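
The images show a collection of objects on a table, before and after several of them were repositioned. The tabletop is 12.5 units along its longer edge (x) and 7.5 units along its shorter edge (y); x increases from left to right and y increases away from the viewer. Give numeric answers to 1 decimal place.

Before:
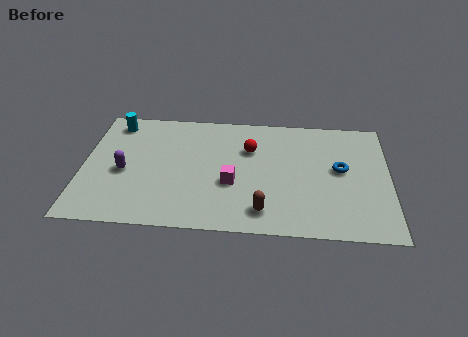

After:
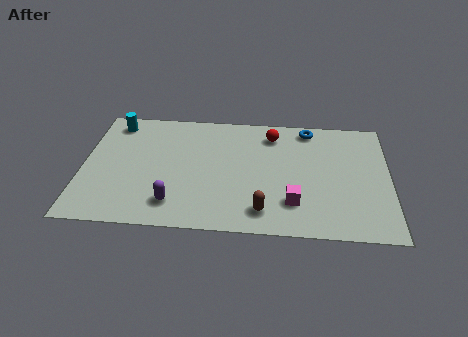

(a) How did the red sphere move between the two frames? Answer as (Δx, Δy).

(0.9, 1.0)

The red sphere was at about (6.8, 5.1) and moved to about (7.7, 6.1).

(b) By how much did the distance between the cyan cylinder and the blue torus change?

-1.6

Before: roughly 9.6 units apart; after: 8.0. That's 1.6 units closer together.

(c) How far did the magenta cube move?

2.7

The magenta cube was near (6.1, 2.9) before and (8.6, 1.9) after, so it travelled √(2.5² + 1.0²) ≈ 2.7 units.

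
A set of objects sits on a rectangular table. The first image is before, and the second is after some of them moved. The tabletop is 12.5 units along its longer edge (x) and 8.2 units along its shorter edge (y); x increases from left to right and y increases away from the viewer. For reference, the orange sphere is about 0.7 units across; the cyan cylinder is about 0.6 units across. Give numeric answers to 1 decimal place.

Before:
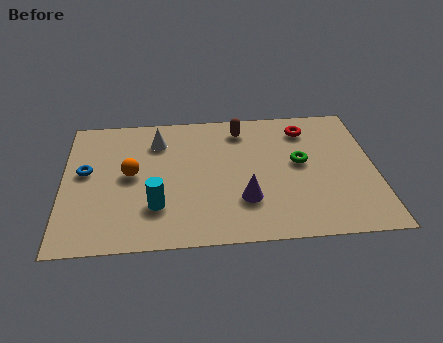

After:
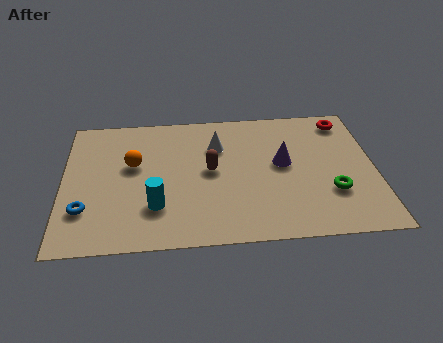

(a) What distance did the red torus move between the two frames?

1.6

The red torus was near (9.8, 6.6) before and (11.4, 7.0) after, so it travelled √(1.6² + 0.4²) ≈ 1.6 units.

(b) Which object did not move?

the cyan cylinder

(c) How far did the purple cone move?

2.6

The purple cone was near (7.2, 2.4) before and (8.8, 4.5) after, so it travelled √(1.6² + 2.1²) ≈ 2.6 units.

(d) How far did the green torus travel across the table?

2.2

From (9.5, 4.5) to (10.7, 2.6), the green torus covered √(1.2² + 1.9²) ≈ 2.2 units.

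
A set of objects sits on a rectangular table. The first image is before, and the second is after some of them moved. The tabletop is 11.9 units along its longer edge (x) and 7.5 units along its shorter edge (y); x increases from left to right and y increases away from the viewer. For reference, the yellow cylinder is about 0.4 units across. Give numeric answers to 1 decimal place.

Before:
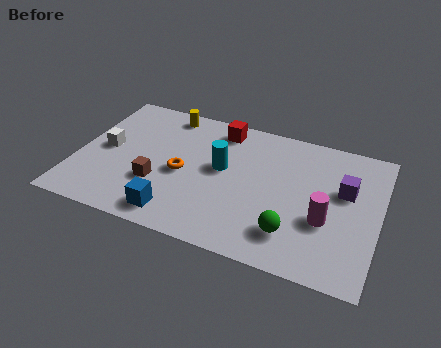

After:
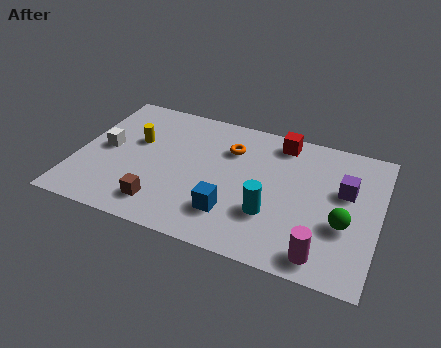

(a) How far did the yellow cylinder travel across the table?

2.2

From (3.2, 6.6) to (2.2, 4.6), the yellow cylinder covered √(1.0² + 2.0²) ≈ 2.2 units.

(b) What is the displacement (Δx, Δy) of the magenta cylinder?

(0.0, -1.8)

The magenta cylinder started near (9.9, 2.8) and ended near (9.9, 1.0).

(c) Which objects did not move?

the white cube and the purple cube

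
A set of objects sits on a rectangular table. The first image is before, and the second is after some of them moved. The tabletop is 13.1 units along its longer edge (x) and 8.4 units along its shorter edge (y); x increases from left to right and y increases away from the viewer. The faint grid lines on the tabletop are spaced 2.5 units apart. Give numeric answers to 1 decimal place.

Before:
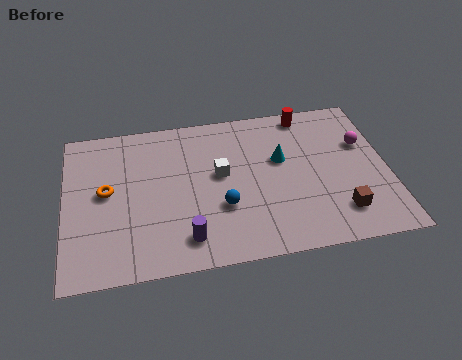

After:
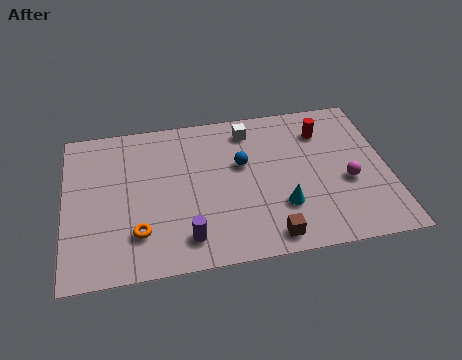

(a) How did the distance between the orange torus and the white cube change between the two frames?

+2.2

They were about 4.6 units apart before and 6.8 after — 2.2 units further apart.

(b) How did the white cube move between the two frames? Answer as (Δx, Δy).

(1.3, 2.3)

From the two frames, the white cube sits at roughly (6.3, 4.7) before and (7.6, 7.0) after.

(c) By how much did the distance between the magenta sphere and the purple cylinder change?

-1.5

The distance was about 8.4 in the first image and 6.9 in the second, so they moved 1.5 units closer together.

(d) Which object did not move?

the purple cylinder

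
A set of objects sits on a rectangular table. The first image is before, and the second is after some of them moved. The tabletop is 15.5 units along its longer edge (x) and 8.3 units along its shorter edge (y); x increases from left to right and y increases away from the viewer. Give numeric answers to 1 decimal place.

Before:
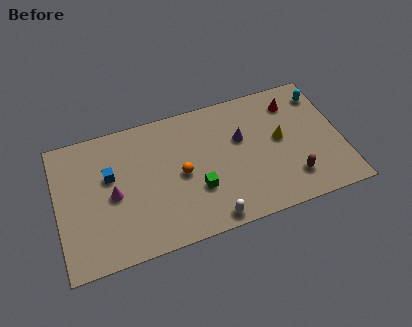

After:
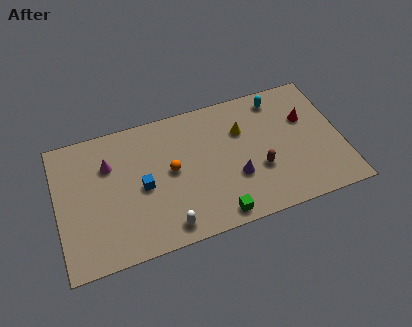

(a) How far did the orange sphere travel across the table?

0.6

The orange sphere moved from about (6.7, 4.0) to (6.2, 4.4), a distance of √(0.5² + 0.4²) ≈ 0.6.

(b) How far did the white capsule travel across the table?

2.3

The white capsule moved from about (8.0, 0.8) to (5.7, 1.1), a distance of √(2.3² + 0.3²) ≈ 2.3.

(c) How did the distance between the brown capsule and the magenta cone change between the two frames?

-1.3

They were about 9.8 units apart before and 8.5 after — 1.3 units closer together.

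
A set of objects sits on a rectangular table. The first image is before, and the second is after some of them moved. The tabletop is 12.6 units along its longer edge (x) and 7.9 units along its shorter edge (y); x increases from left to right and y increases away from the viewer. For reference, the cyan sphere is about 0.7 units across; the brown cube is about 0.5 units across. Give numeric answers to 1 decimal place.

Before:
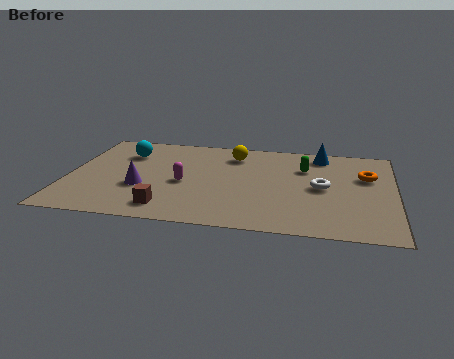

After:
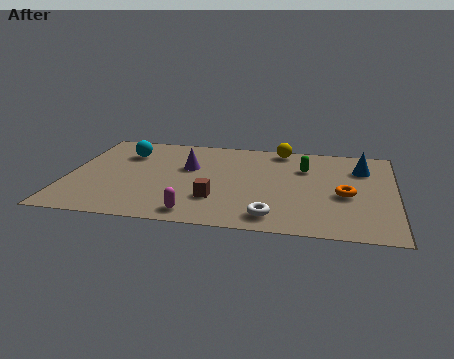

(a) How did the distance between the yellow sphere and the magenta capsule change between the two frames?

+3.5

They were about 3.3 units apart before and 6.8 after — 3.5 units further apart.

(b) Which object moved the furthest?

the white torus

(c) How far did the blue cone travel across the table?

1.9

From (9.7, 6.8) to (11.3, 5.8), the blue cone covered √(1.6² + 1.0²) ≈ 1.9 units.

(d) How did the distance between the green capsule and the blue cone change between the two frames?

+0.8

The distance was about 1.4 in the first image and 2.2 in the second, so they moved 0.8 units further apart.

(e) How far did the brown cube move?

2.1

The brown cube was near (4.0, 1.3) before and (5.8, 2.3) after, so it travelled √(1.8² + 1.0²) ≈ 2.1 units.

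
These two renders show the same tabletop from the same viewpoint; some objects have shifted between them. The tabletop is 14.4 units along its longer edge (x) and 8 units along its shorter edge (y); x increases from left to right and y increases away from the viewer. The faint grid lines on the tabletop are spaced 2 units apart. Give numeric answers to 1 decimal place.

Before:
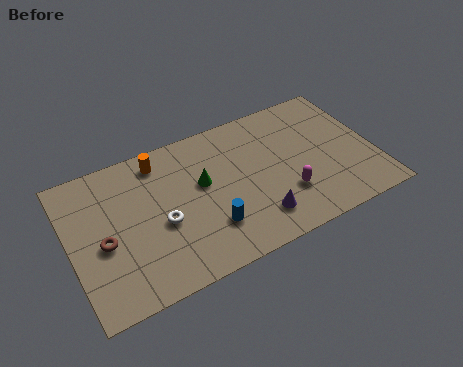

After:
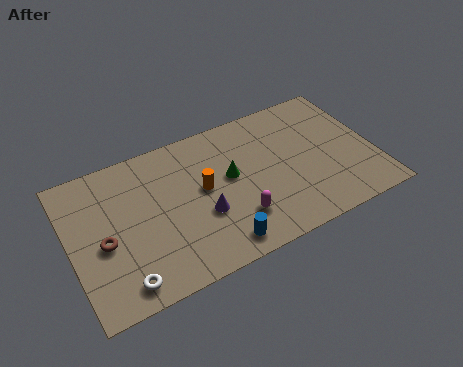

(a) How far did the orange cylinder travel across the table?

3.0

The orange cylinder moved from about (4.5, 6.8) to (6.3, 4.4), a distance of √(1.8² + 2.4²) ≈ 3.0.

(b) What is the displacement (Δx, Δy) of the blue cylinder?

(0.3, -1.1)

The blue cylinder was at about (6.3, 2.2) and moved to about (6.6, 1.1).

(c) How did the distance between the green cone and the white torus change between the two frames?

+4.0

Before: roughly 2.5 units apart; after: 6.5. That's 4.0 units further apart.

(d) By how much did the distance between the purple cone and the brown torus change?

-2.6

The distance was about 7.2 in the first image and 4.6 in the second, so they moved 2.6 units closer together.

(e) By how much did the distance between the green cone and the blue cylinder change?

+1.0

Before: roughly 2.5 units apart; after: 3.5. That's 1.0 units further apart.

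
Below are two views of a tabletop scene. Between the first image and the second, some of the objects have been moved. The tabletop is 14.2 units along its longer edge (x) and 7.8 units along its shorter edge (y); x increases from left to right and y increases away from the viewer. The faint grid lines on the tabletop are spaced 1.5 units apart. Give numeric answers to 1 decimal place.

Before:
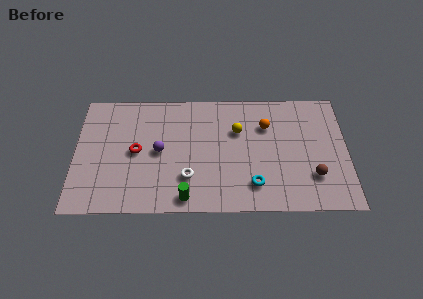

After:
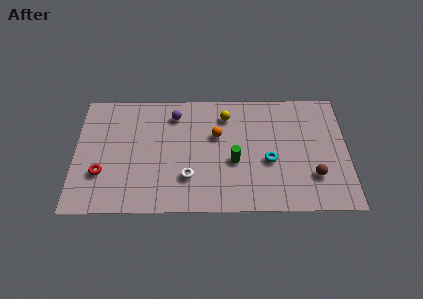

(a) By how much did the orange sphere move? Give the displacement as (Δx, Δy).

(-2.6, -0.6)

From the two frames, the orange sphere sits at roughly (10.0, 5.5) before and (7.4, 4.9) after.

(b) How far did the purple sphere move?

2.5

The purple sphere moved from about (4.4, 3.9) to (5.2, 6.3), a distance of √(0.8² + 2.4²) ≈ 2.5.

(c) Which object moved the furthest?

the green cylinder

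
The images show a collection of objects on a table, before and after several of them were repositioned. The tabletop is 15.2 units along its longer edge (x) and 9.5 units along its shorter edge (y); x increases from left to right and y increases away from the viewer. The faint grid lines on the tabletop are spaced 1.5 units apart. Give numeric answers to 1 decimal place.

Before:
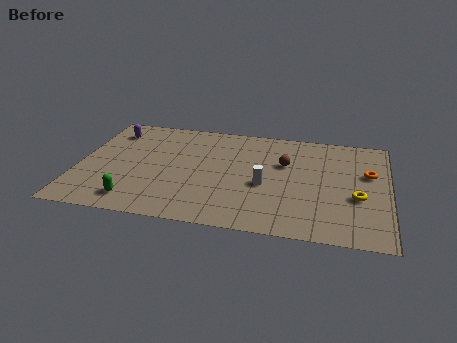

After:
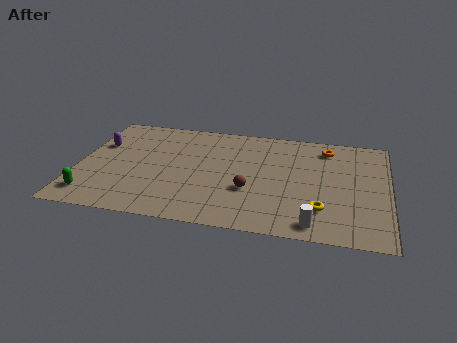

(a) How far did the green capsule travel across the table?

2.1

The green capsule moved from about (3.0, 1.5) to (0.9, 1.6), a distance of √(2.1² + 0.1²) ≈ 2.1.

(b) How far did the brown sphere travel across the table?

3.1

The brown sphere moved from about (10.1, 6.1) to (8.5, 3.4), a distance of √(1.6² + 2.7²) ≈ 3.1.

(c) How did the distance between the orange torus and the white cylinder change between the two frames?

+1.5

The distance was about 5.3 in the first image and 6.8 in the second, so they moved 1.5 units further apart.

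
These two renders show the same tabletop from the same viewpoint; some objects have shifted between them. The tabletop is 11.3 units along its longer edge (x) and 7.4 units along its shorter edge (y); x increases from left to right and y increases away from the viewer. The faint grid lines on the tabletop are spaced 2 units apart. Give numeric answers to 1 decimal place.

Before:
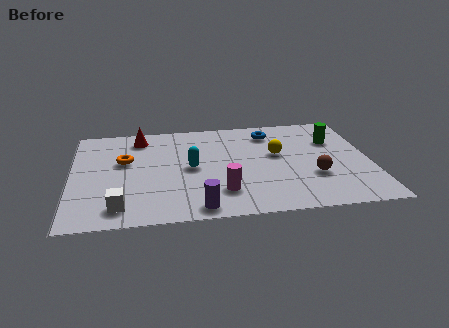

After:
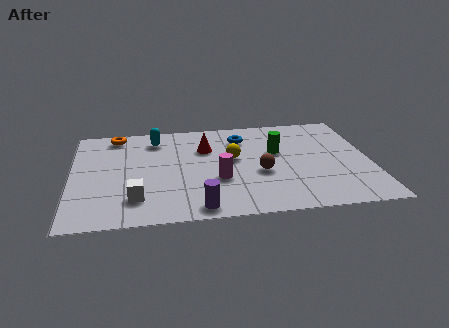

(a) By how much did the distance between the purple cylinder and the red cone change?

-1.5

They were about 5.8 units apart before and 4.3 after — 1.5 units closer together.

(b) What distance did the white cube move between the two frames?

0.8

The white cube was near (1.8, 1.2) before and (2.4, 1.7) after, so it travelled √(0.6² + 0.5²) ≈ 0.8 units.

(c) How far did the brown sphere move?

2.1

From (9.1, 2.5) to (7.1, 3.0), the brown sphere covered √(2.0² + 0.5²) ≈ 2.1 units.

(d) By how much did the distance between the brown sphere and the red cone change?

-4.6

The distance was about 7.5 in the first image and 2.9 in the second, so they moved 4.6 units closer together.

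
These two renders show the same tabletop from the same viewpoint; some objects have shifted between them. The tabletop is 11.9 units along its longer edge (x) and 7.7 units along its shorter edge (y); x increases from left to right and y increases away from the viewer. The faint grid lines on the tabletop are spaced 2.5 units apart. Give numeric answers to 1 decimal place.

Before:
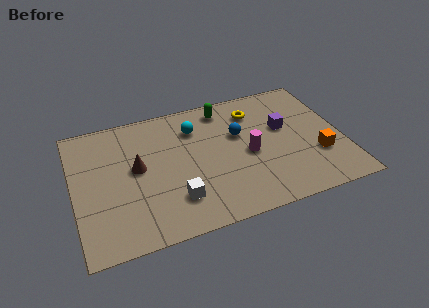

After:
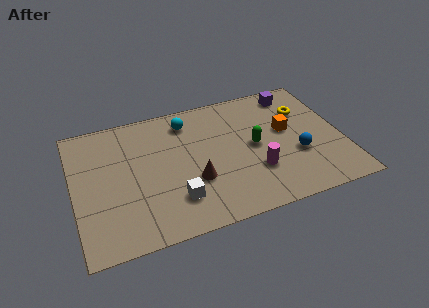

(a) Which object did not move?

the white cube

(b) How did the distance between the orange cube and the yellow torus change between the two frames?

-3.0

The distance was about 4.3 in the first image and 1.3 in the second, so they moved 3.0 units closer together.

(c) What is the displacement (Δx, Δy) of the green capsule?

(1.1, -2.7)

The green capsule started near (6.9, 6.6) and ended near (8.0, 3.9).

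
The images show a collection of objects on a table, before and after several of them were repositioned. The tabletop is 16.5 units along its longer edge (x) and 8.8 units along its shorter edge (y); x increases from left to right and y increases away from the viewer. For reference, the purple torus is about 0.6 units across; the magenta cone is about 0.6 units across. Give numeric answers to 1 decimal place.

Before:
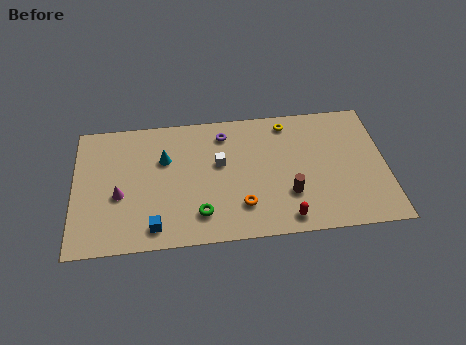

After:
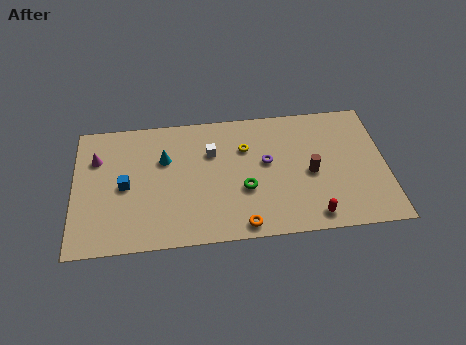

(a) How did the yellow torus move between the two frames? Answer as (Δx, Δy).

(-2.3, -1.5)

From the two frames, the yellow torus sits at roughly (11.4, 7.6) before and (9.1, 6.1) after.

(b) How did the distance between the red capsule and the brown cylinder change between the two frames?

+1.3

The distance was about 1.6 in the first image and 2.9 in the second, so they moved 1.3 units further apart.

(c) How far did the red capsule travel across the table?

1.4

From (11.1, 1.1) to (12.5, 1.1), the red capsule covered √(1.4² + 0.0²) ≈ 1.4 units.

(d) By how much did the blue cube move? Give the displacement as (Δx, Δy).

(-1.5, 2.9)

The blue cube started near (4.2, 1.3) and ended near (2.7, 4.2).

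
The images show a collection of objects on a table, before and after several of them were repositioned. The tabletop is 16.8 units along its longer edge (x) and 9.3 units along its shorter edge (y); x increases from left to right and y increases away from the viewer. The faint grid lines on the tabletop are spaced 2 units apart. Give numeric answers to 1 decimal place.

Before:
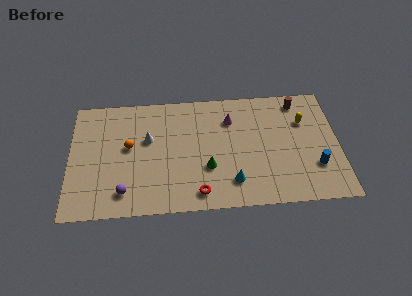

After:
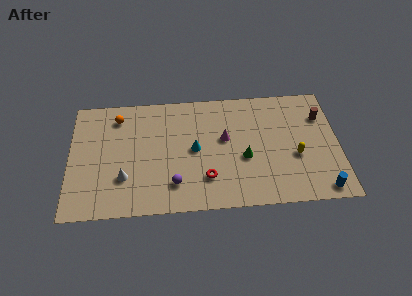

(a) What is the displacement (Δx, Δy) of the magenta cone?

(-0.4, -1.5)

From the two frames, the magenta cone sits at roughly (10.1, 6.9) before and (9.7, 5.4) after.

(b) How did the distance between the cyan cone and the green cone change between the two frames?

+1.3

They were about 1.9 units apart before and 3.2 after — 1.3 units further apart.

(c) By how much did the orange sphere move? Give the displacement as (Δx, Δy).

(-0.7, 2.4)

The orange sphere was at about (3.7, 5.2) and moved to about (3.0, 7.6).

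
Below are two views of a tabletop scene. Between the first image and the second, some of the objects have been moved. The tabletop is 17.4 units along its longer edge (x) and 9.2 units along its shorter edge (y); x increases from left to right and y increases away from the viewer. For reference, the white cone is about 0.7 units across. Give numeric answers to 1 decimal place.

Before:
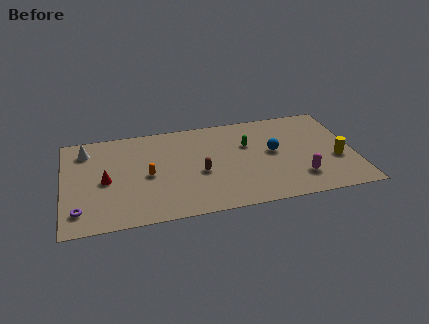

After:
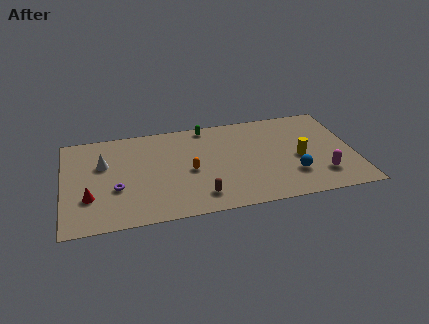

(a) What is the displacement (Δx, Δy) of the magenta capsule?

(1.3, 0.0)

The magenta capsule started near (14.0, 2.2) and ended near (15.3, 2.2).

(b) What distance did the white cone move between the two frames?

1.8

The white cone moved from about (1.4, 7.4) to (2.4, 5.9), a distance of √(1.0² + 1.5²) ≈ 1.8.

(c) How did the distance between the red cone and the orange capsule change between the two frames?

+3.6

The distance was about 2.5 in the first image and 6.1 in the second, so they moved 3.6 units further apart.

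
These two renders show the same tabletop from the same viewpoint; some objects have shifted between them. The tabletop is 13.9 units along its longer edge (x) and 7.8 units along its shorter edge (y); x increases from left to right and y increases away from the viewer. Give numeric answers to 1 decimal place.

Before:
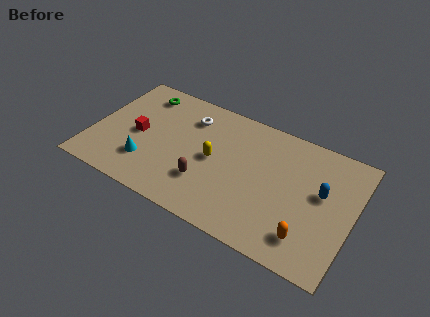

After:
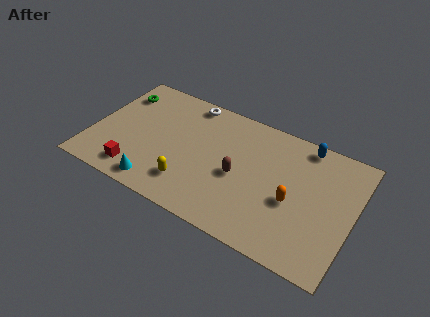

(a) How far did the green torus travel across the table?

1.3

The green torus moved from about (2.2, 6.5) to (1.0, 6.0), a distance of √(1.2² + 0.5²) ≈ 1.3.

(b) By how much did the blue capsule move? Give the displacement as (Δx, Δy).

(-1.2, 2.5)

From the two frames, the blue capsule sits at roughly (12.2, 4.5) before and (11.0, 7.0) after.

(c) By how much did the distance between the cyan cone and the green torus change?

+1.3

Before: roughly 4.5 units apart; after: 5.8. That's 1.3 units further apart.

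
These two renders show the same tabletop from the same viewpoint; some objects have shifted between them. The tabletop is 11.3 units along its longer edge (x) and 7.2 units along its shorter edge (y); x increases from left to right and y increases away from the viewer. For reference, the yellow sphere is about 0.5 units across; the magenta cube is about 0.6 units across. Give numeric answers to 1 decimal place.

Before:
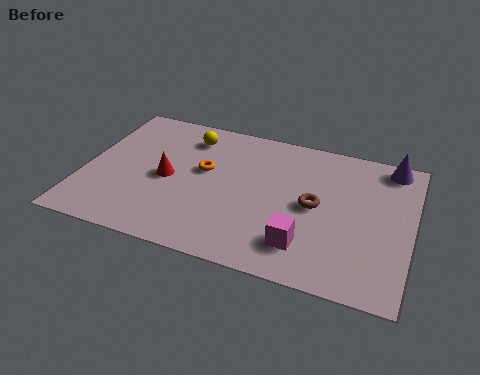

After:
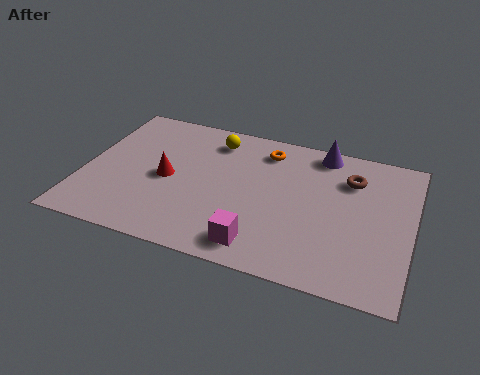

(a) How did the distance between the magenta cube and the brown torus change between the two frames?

+3.0

The distance was about 2.0 in the first image and 5.0 in the second, so they moved 3.0 units further apart.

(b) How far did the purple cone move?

2.4

The purple cone was near (10.4, 6.4) before and (8.0, 6.4) after, so it travelled √(2.4² + 0.0²) ≈ 2.4 units.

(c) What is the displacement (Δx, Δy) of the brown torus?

(1.1, 1.7)

The brown torus started near (8.0, 3.6) and ended near (9.1, 5.3).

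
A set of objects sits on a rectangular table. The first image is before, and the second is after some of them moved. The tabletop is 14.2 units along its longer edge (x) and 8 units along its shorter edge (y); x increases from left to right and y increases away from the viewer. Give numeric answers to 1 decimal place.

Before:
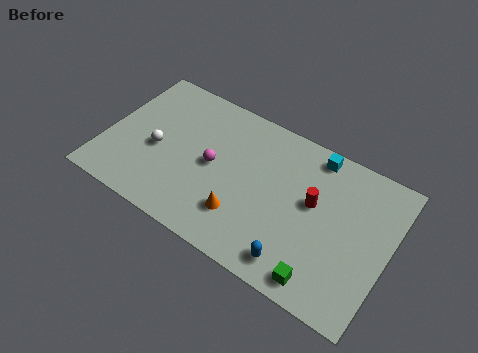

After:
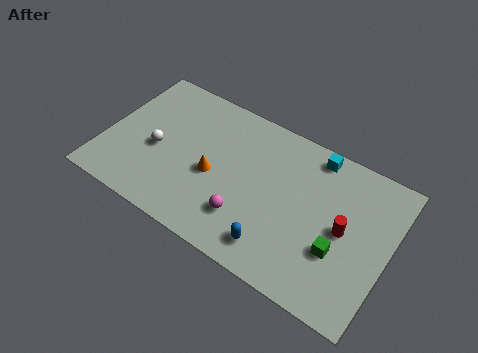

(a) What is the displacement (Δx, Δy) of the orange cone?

(-1.7, 1.4)

From the two frames, the orange cone sits at roughly (7.2, 2.1) before and (5.5, 3.5) after.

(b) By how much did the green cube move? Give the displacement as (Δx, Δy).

(0.5, 1.8)

The green cube started near (11.4, 1.0) and ended near (11.9, 2.8).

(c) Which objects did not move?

the white sphere and the cyan cube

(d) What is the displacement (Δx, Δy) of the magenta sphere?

(2.0, -1.9)

The magenta sphere started near (5.4, 4.0) and ended near (7.4, 2.1).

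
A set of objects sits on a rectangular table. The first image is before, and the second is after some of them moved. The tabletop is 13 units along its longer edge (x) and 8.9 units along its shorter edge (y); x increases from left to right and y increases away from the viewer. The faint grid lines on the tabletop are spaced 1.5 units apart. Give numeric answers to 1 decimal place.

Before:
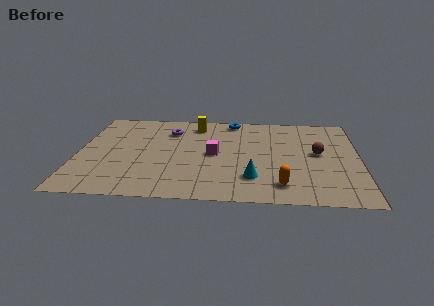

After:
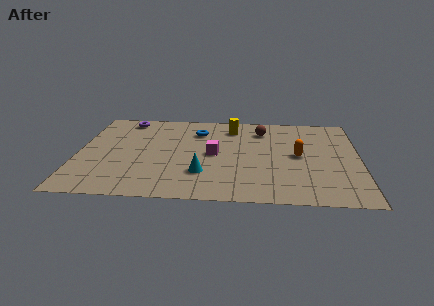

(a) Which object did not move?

the magenta cube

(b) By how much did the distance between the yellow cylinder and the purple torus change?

+3.6

They were about 1.4 units apart before and 5.0 after — 3.6 units further apart.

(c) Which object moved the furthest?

the brown sphere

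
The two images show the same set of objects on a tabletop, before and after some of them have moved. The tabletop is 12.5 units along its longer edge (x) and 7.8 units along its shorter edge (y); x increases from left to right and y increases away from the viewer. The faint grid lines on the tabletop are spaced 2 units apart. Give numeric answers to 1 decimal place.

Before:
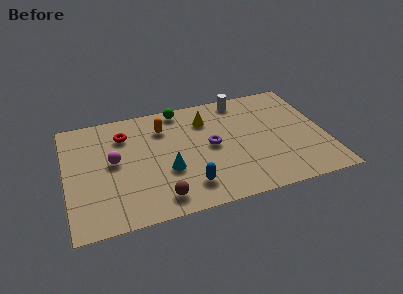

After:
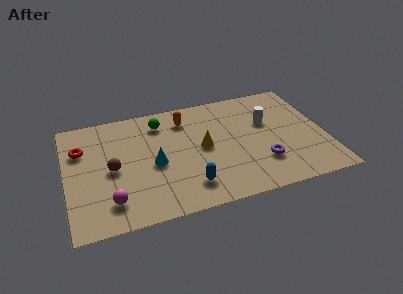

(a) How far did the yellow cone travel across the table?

1.9

From (6.9, 5.9) to (6.6, 4.0), the yellow cone covered √(0.3² + 1.9²) ≈ 1.9 units.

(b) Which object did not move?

the blue capsule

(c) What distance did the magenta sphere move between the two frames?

2.6

The magenta sphere moved from about (2.3, 4.2) to (2.0, 1.6), a distance of √(0.3² + 2.6²) ≈ 2.6.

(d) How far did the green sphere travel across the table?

1.2

From (5.7, 7.0) to (4.7, 6.3), the green sphere covered √(1.0² + 0.7²) ≈ 1.2 units.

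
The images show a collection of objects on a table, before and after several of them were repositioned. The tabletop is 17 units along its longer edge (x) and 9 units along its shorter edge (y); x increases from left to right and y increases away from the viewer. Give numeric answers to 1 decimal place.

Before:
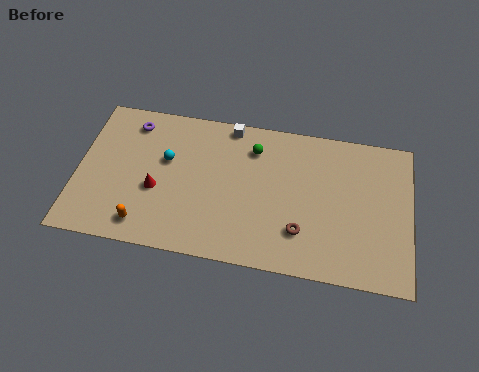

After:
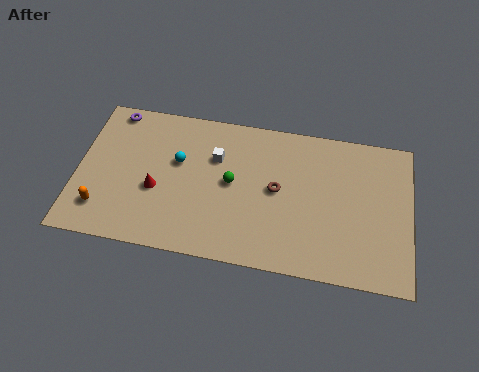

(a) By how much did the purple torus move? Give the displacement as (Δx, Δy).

(-1.0, 0.6)

The purple torus started near (2.6, 7.5) and ended near (1.6, 8.1).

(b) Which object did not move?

the red cone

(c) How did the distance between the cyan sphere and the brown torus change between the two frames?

-2.5

Before: roughly 7.7 units apart; after: 5.2. That's 2.5 units closer together.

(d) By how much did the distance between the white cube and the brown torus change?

-3.5

The distance was about 7.0 in the first image and 3.5 in the second, so they moved 3.5 units closer together.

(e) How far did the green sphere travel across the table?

2.5

From (8.9, 7.0) to (7.9, 4.7), the green sphere covered √(1.0² + 2.3²) ≈ 2.5 units.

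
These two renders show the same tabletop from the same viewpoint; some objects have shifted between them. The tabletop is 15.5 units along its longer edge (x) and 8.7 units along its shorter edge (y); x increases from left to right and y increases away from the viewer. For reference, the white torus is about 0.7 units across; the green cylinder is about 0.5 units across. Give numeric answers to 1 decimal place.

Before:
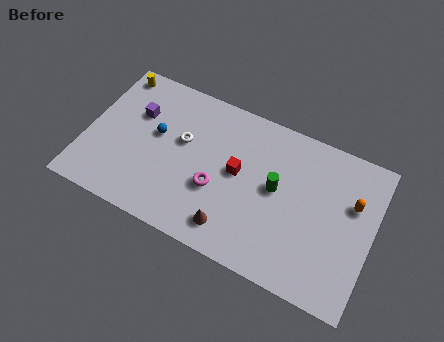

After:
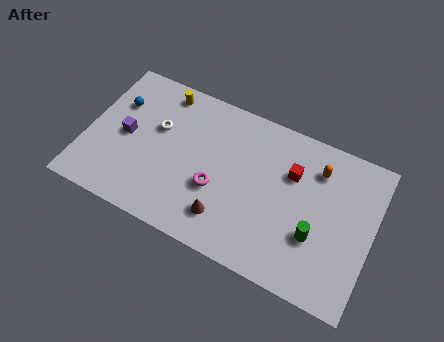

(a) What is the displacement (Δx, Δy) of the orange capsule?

(-2.0, 1.1)

The orange capsule started near (14.3, 5.6) and ended near (12.3, 6.7).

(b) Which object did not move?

the magenta torus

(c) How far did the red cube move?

3.0

The red cube moved from about (8.2, 4.7) to (11.0, 5.9), a distance of √(2.8² + 1.2²) ≈ 3.0.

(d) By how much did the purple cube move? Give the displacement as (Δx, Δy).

(-0.4, -1.5)

The purple cube started near (2.5, 5.8) and ended near (2.1, 4.3).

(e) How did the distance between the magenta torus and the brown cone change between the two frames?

-0.5

The distance was about 2.1 in the first image and 1.6 in the second, so they moved 0.5 units closer together.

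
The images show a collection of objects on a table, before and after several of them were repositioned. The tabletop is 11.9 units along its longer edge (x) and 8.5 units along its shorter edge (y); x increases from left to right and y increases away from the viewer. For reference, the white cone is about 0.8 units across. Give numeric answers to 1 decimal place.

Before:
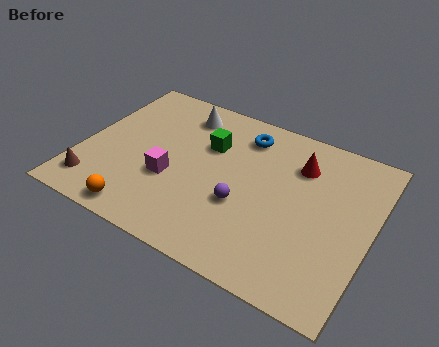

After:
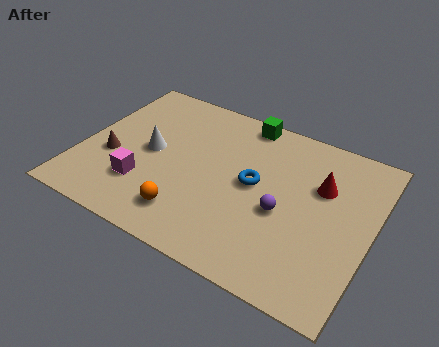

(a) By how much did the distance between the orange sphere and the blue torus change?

-3.2

The distance was about 6.8 in the first image and 3.6 in the second, so they moved 3.2 units closer together.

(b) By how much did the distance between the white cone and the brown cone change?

-4.4

The distance was about 6.2 in the first image and 1.8 in the second, so they moved 4.4 units closer together.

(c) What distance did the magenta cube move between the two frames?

1.3

The magenta cube was near (3.8, 3.2) before and (2.8, 2.4) after, so it travelled √(1.0² + 0.8²) ≈ 1.3 units.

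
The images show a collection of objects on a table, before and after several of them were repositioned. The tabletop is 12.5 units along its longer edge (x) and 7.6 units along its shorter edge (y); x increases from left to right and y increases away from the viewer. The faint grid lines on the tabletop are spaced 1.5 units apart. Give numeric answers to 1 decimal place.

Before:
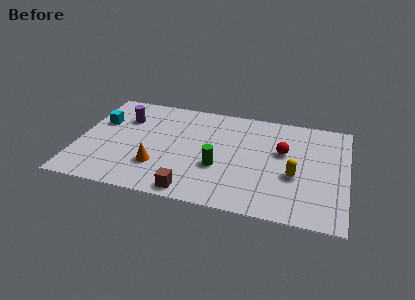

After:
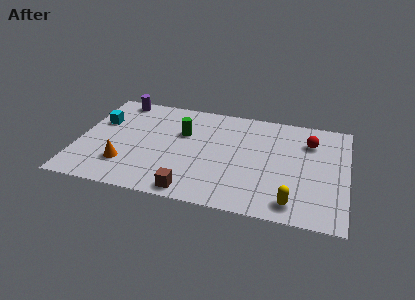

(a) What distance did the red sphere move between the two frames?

1.6

The red sphere was near (9.5, 4.6) before and (10.7, 5.6) after, so it travelled √(1.2² + 1.0²) ≈ 1.6 units.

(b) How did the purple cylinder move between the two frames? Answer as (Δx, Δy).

(-0.4, 1.4)

The purple cylinder was at about (2.0, 5.4) and moved to about (1.6, 6.8).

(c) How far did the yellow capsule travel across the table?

1.9

The yellow capsule moved from about (10.1, 3.0) to (10.1, 1.1), a distance of √(0.0² + 1.9²) ≈ 1.9.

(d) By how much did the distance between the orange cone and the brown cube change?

+1.2

Before: roughly 2.2 units apart; after: 3.4. That's 1.2 units further apart.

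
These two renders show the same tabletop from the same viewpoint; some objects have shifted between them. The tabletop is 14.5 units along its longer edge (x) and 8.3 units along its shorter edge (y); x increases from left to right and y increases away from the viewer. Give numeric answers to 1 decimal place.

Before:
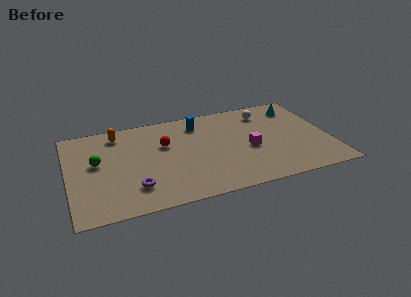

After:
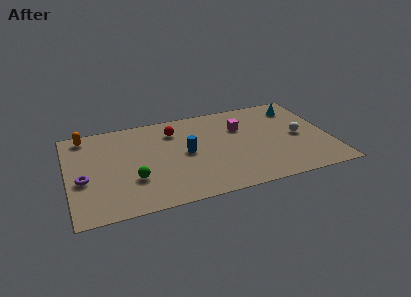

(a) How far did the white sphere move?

3.1

From (11.2, 6.7) to (12.8, 4.0), the white sphere covered √(1.6² + 2.7²) ≈ 3.1 units.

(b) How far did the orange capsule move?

1.8

From (2.9, 7.0) to (1.1, 7.3), the orange capsule covered √(1.8² + 0.3²) ≈ 1.8 units.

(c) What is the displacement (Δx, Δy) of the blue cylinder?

(-0.9, -2.5)

The blue cylinder started near (7.4, 6.7) and ended near (6.5, 4.2).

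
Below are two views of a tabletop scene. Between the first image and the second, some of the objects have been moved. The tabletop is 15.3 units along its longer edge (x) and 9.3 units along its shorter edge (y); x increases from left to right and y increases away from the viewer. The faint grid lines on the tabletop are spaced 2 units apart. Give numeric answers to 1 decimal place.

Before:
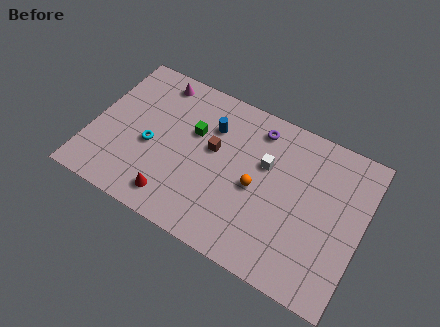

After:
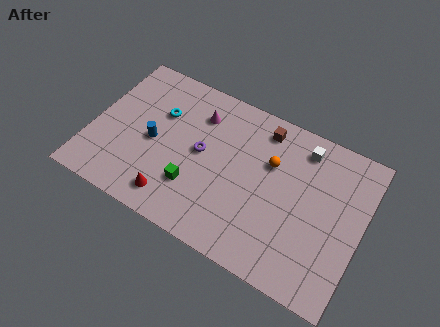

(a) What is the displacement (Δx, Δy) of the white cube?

(1.9, 1.9)

The white cube was at about (9.7, 5.9) and moved to about (11.6, 7.8).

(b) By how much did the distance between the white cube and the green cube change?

+3.4

They were about 4.1 units apart before and 7.5 after — 3.4 units further apart.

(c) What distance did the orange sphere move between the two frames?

1.9

From (9.4, 4.3) to (10.0, 6.1), the orange sphere covered √(0.6² + 1.8²) ≈ 1.9 units.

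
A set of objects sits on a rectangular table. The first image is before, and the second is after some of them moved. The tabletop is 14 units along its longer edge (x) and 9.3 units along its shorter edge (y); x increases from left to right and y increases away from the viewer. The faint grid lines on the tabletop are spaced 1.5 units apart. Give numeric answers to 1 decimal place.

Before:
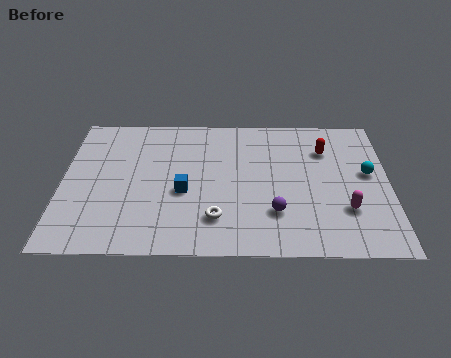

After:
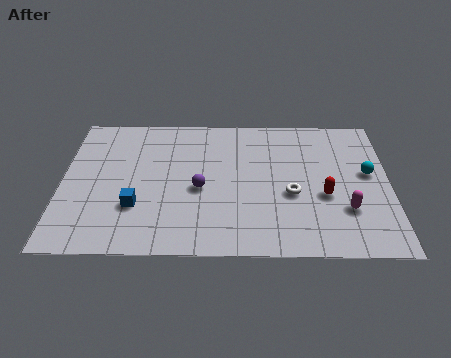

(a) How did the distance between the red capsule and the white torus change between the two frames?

-5.2

The distance was about 6.6 in the first image and 1.4 in the second, so they moved 5.2 units closer together.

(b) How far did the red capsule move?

3.1

The red capsule was near (11.3, 6.8) before and (11.2, 3.7) after, so it travelled √(0.1² + 3.1²) ≈ 3.1 units.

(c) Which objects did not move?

the magenta capsule and the cyan sphere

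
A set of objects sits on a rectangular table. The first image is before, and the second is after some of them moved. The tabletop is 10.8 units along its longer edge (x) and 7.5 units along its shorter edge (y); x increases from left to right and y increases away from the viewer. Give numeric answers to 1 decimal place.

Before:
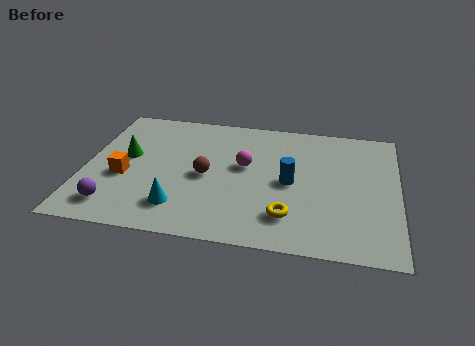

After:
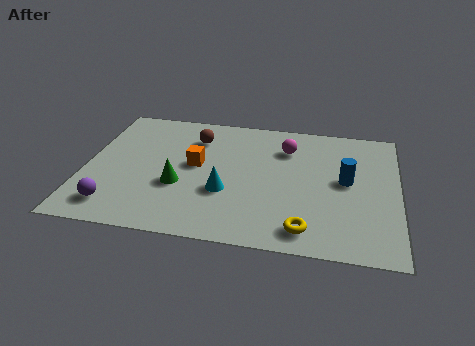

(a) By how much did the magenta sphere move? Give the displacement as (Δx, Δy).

(1.4, 1.3)

The magenta sphere started near (5.5, 4.3) and ended near (6.9, 5.6).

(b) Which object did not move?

the purple sphere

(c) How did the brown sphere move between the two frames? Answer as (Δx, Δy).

(-0.5, 2.2)

The brown sphere was at about (4.2, 3.5) and moved to about (3.7, 5.7).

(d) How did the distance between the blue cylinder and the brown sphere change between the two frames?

+2.7

They were about 2.9 units apart before and 5.6 after — 2.7 units further apart.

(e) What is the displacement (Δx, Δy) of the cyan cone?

(1.5, 1.1)

The cyan cone started near (3.4, 1.6) and ended near (4.9, 2.7).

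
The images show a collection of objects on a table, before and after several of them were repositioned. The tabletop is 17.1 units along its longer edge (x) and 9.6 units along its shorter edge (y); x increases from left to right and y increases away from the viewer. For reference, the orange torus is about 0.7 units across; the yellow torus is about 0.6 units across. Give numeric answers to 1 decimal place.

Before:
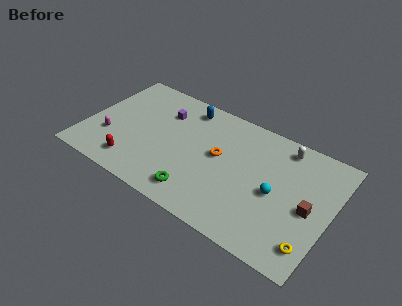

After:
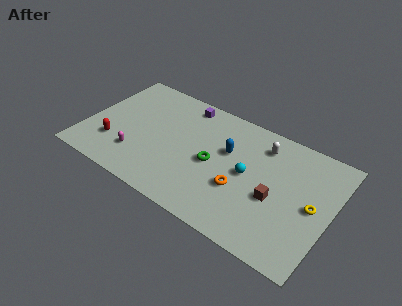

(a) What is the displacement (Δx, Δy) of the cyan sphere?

(-2.0, 0.5)

From the two frames, the cyan sphere sits at roughly (13.4, 4.4) before and (11.4, 4.9) after.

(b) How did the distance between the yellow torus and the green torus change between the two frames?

-0.9

Before: roughly 7.8 units apart; after: 6.9. That's 0.9 units closer together.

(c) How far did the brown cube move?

2.3

From (15.7, 4.4) to (13.4, 4.0), the brown cube covered √(2.3² + 0.4²) ≈ 2.3 units.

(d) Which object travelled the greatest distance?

the blue capsule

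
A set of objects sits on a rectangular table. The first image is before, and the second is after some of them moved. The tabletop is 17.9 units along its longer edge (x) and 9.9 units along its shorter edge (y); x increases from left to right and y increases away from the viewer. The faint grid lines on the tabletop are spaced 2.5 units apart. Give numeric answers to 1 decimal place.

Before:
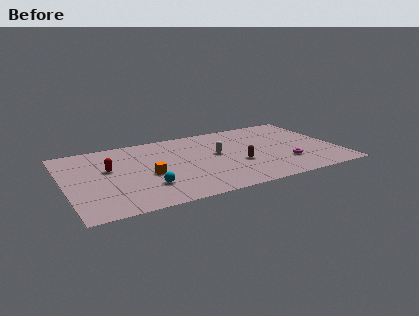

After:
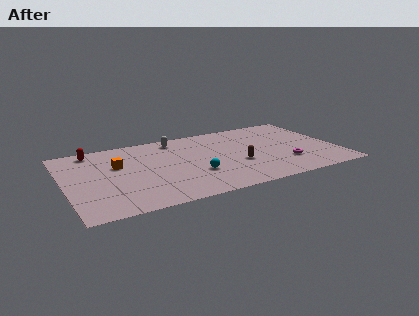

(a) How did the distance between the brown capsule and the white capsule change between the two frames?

+3.8

The distance was about 2.2 in the first image and 6.0 in the second, so they moved 3.8 units further apart.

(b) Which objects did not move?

the magenta torus and the brown capsule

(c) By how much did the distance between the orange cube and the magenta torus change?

+2.2

The distance was about 9.1 in the first image and 11.3 in the second, so they moved 2.2 units further apart.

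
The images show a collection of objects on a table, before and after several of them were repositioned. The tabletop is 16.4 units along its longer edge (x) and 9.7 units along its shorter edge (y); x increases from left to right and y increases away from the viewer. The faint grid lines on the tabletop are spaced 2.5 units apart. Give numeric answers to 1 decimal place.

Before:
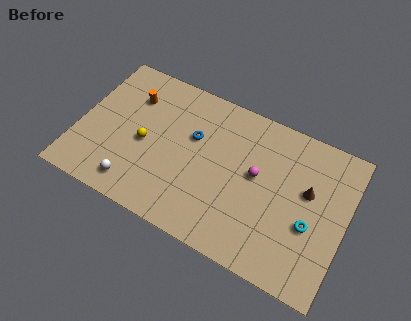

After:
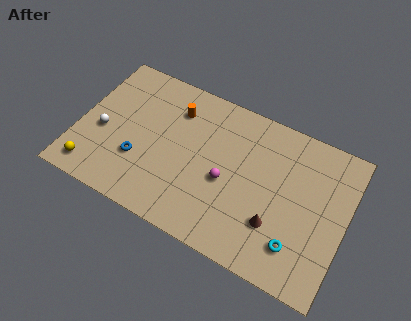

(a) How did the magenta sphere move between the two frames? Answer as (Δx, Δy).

(-1.7, -1.2)

The magenta sphere was at about (10.9, 5.4) and moved to about (9.2, 4.2).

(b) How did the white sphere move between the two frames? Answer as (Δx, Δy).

(-2.4, 2.6)

From the two frames, the white sphere sits at roughly (3.9, 1.5) before and (1.5, 4.1) after.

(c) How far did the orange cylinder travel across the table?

2.7

From (2.9, 7.1) to (5.6, 7.4), the orange cylinder covered √(2.7² + 0.3²) ≈ 2.7 units.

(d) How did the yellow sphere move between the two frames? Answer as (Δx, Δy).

(-2.8, -3.0)

The yellow sphere started near (4.1, 4.4) and ended near (1.3, 1.4).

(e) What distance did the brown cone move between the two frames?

3.3

From (14.0, 5.8) to (12.4, 2.9), the brown cone covered √(1.6² + 2.9²) ≈ 3.3 units.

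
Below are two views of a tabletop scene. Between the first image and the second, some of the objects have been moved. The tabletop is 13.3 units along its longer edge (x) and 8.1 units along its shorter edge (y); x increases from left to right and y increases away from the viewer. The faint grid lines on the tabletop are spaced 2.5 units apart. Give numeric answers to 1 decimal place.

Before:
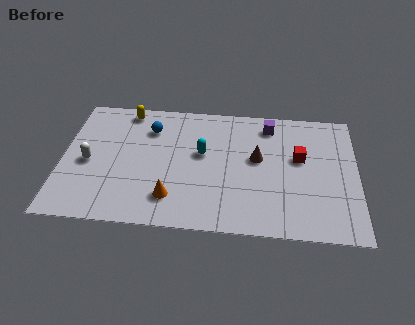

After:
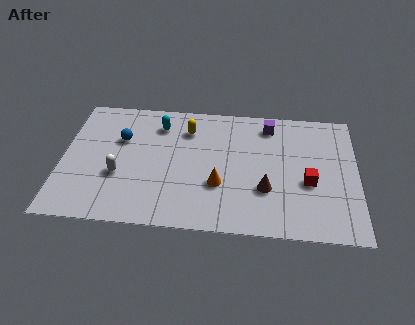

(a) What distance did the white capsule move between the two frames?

1.6

From (1.2, 3.7) to (2.6, 3.0), the white capsule covered √(1.4² + 0.7²) ≈ 1.6 units.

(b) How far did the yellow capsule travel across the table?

3.0

The yellow capsule moved from about (2.8, 7.2) to (5.6, 6.2), a distance of √(2.8² + 1.0²) ≈ 3.0.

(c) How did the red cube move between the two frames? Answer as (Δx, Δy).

(0.4, -1.5)

The red cube started near (10.7, 4.8) and ended near (11.1, 3.3).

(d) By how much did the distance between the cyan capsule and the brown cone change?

+3.6

The distance was about 2.5 in the first image and 6.1 in the second, so they moved 3.6 units further apart.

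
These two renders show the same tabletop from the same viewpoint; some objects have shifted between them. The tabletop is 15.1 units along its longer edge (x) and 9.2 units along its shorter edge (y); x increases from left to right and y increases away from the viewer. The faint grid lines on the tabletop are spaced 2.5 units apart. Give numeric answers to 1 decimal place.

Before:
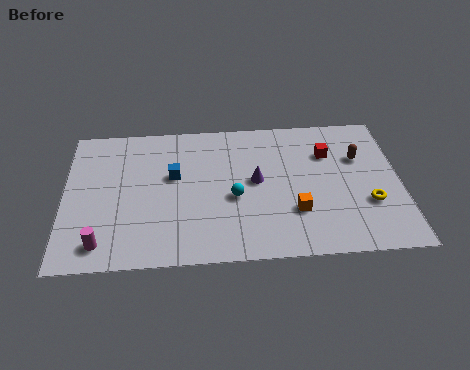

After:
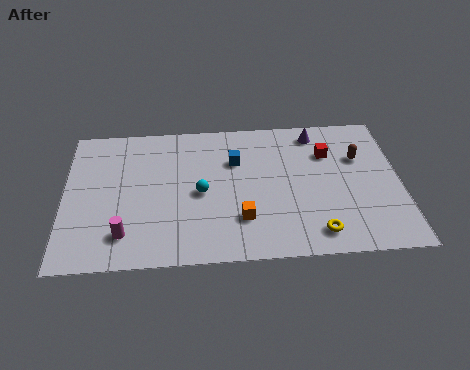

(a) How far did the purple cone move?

4.1

The purple cone was near (8.6, 4.9) before and (11.4, 7.9) after, so it travelled √(2.8² + 3.0²) ≈ 4.1 units.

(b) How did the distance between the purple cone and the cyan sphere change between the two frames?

+5.0

The distance was about 1.4 in the first image and 6.4 in the second, so they moved 5.0 units further apart.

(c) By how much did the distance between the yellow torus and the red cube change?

+1.3

They were about 3.8 units apart before and 5.1 after — 1.3 units further apart.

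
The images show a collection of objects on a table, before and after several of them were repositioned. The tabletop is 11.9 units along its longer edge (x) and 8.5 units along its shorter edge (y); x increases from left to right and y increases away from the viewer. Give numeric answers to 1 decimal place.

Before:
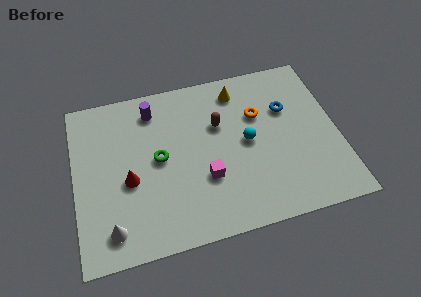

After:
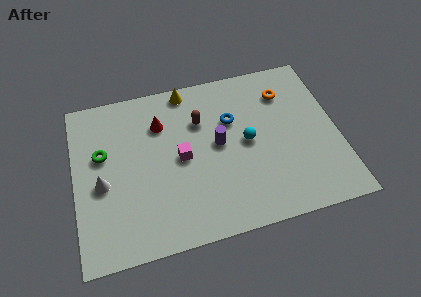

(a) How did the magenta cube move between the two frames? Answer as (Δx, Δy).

(-1.0, 1.3)

The magenta cube was at about (5.8, 2.9) and moved to about (4.8, 4.2).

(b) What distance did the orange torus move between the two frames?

1.6

The orange torus moved from about (8.4, 5.6) to (9.7, 6.5), a distance of √(1.3² + 0.9²) ≈ 1.6.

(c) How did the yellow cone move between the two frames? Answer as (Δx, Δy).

(-2.3, 0.6)

The yellow cone started near (7.6, 7.1) and ended near (5.3, 7.7).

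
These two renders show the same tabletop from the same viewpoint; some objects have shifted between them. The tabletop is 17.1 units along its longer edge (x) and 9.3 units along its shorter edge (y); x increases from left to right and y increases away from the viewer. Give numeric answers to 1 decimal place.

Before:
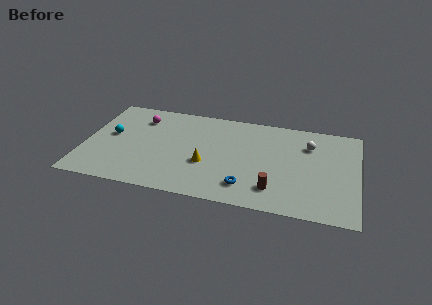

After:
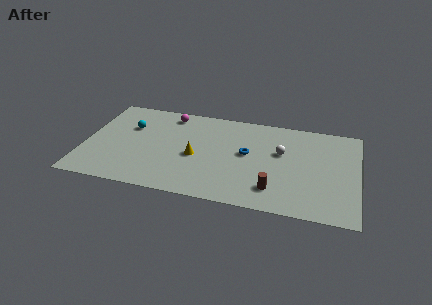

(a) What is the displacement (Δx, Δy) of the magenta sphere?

(1.8, 0.8)

The magenta sphere was at about (3.3, 7.2) and moved to about (5.1, 8.0).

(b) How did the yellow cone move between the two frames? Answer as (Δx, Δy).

(-0.7, 0.6)

From the two frames, the yellow cone sits at roughly (7.7, 3.5) before and (7.0, 4.1) after.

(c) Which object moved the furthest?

the blue torus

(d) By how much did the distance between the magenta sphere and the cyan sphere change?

+0.3

They were about 2.7 units apart before and 3.0 after — 0.3 units further apart.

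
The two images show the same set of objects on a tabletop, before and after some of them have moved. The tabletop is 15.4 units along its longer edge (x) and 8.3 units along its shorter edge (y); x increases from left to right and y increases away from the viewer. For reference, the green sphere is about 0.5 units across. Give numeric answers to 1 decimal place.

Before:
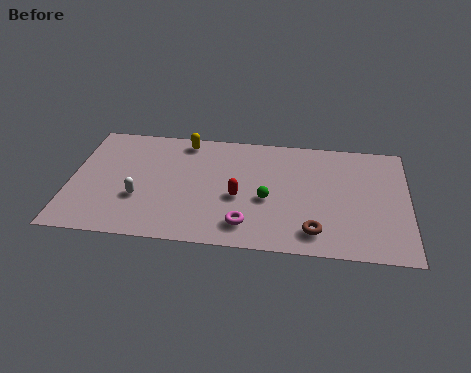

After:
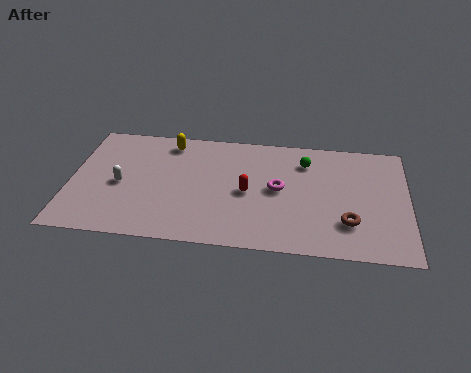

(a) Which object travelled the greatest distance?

the green sphere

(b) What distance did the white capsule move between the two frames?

1.3

The white capsule was near (3.2, 2.9) before and (2.3, 3.8) after, so it travelled √(0.9² + 0.9²) ≈ 1.3 units.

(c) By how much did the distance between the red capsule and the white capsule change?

+1.3

Before: roughly 4.5 units apart; after: 5.8. That's 1.3 units further apart.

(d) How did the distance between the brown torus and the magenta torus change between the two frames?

+0.7

The distance was about 3.1 in the first image and 3.8 in the second, so they moved 0.7 units further apart.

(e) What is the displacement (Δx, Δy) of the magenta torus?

(1.4, 2.7)

The magenta torus was at about (8.1, 1.6) and moved to about (9.5, 4.3).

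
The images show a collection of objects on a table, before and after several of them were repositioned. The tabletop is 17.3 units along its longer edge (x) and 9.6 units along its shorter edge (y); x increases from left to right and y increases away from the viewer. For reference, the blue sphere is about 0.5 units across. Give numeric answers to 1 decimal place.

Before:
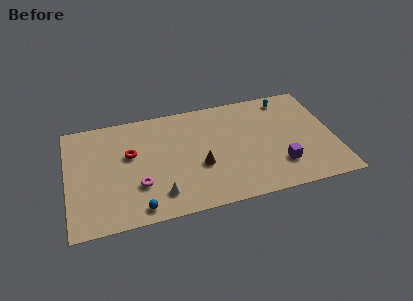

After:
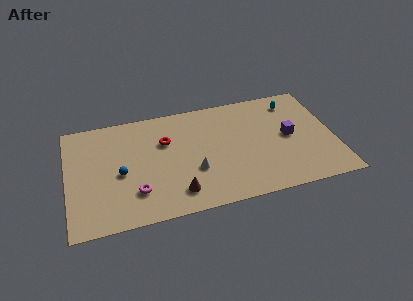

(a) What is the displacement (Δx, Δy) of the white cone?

(2.3, 1.5)

The white cone started near (5.8, 1.9) and ended near (8.1, 3.4).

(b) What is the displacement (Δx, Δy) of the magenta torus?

(-0.2, -0.5)

The magenta torus was at about (4.5, 3.0) and moved to about (4.3, 2.5).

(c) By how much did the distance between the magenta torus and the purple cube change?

+1.3

The distance was about 9.1 in the first image and 10.4 in the second, so they moved 1.3 units further apart.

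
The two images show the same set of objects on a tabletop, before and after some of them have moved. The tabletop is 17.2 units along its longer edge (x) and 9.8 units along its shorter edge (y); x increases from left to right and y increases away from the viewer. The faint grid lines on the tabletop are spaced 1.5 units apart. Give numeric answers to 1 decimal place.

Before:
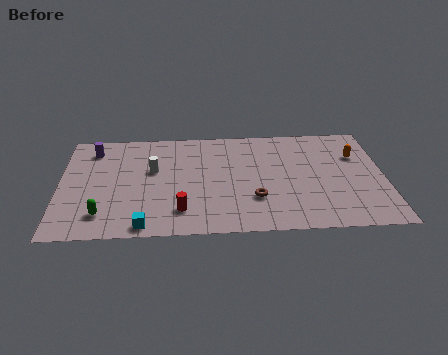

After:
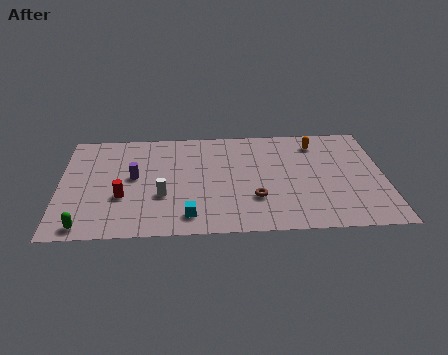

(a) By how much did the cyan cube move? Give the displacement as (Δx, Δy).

(2.3, 0.7)

The cyan cube started near (4.5, 0.9) and ended near (6.8, 1.6).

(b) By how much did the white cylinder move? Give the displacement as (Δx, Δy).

(0.5, -2.4)

From the two frames, the white cylinder sits at roughly (4.9, 5.9) before and (5.4, 3.5) after.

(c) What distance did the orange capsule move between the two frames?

2.5

The orange capsule was near (15.8, 6.7) before and (13.7, 8.0) after, so it travelled √(2.1² + 1.3²) ≈ 2.5 units.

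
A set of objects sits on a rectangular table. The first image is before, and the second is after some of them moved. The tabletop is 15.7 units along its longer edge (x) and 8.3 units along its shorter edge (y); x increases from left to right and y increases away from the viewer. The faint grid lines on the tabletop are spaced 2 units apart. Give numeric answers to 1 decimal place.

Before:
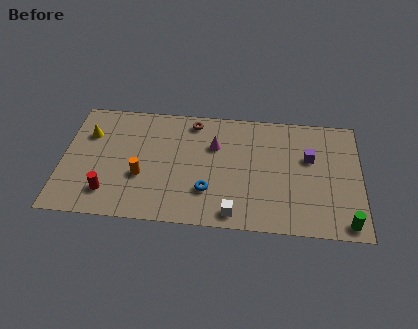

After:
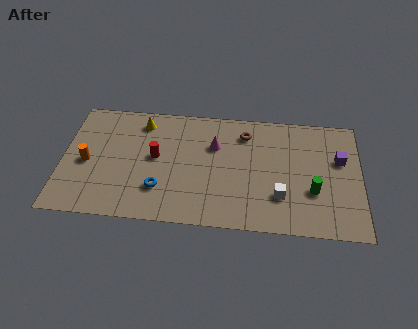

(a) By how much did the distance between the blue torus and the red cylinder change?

-3.0

The distance was about 5.2 in the first image and 2.2 in the second, so they moved 3.0 units closer together.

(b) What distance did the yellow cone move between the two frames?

3.0

The yellow cone was near (1.3, 5.8) before and (4.1, 6.9) after, so it travelled √(2.8² + 1.1²) ≈ 3.0 units.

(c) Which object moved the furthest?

the red cylinder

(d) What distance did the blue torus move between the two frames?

2.5

The blue torus moved from about (7.7, 2.4) to (5.2, 2.3), a distance of √(2.5² + 0.1²) ≈ 2.5.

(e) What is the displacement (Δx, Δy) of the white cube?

(2.4, 1.4)

The white cube was at about (9.1, 1.0) and moved to about (11.5, 2.4).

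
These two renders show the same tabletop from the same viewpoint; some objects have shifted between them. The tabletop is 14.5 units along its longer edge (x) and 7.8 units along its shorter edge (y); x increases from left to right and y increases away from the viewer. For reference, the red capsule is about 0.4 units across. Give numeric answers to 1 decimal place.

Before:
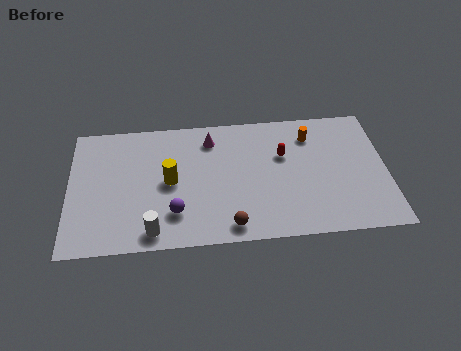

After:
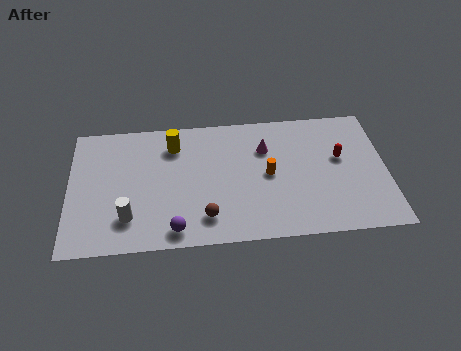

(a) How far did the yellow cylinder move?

2.2

The yellow cylinder moved from about (4.6, 3.9) to (4.8, 6.1), a distance of √(0.2² + 2.2²) ≈ 2.2.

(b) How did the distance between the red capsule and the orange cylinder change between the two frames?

+1.7

The distance was about 1.7 in the first image and 3.4 in the second, so they moved 1.7 units further apart.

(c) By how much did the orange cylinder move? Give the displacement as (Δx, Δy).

(-2.0, -2.2)

From the two frames, the orange cylinder sits at roughly (11.1, 6.1) before and (9.1, 3.9) after.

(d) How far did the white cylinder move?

1.4

The white cylinder was near (3.8, 1.0) before and (2.7, 1.9) after, so it travelled √(1.1² + 0.9²) ≈ 1.4 units.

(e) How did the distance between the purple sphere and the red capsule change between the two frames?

+2.6

Before: roughly 5.8 units apart; after: 8.4. That's 2.6 units further apart.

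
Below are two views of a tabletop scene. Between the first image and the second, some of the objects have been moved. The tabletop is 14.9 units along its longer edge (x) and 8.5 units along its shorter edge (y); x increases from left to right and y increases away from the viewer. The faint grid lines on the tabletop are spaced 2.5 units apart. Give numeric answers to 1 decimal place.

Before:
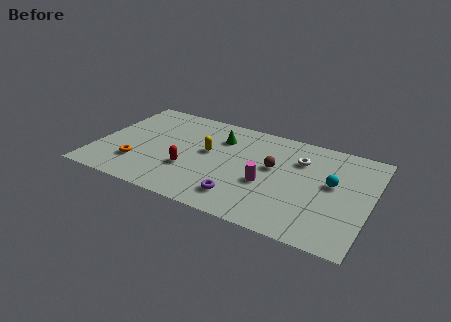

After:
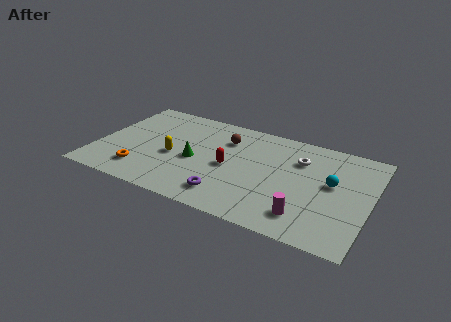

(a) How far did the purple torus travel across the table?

0.7

The purple torus was near (8.2, 1.7) before and (7.5, 1.6) after, so it travelled √(0.7² + 0.1²) ≈ 0.7 units.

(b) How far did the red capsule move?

2.4

From (5.2, 2.9) to (7.3, 4.0), the red capsule covered √(2.1² + 1.1²) ≈ 2.4 units.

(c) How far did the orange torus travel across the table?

0.6

The orange torus was near (2.4, 2.3) before and (2.7, 1.8) after, so it travelled √(0.3² + 0.5²) ≈ 0.6 units.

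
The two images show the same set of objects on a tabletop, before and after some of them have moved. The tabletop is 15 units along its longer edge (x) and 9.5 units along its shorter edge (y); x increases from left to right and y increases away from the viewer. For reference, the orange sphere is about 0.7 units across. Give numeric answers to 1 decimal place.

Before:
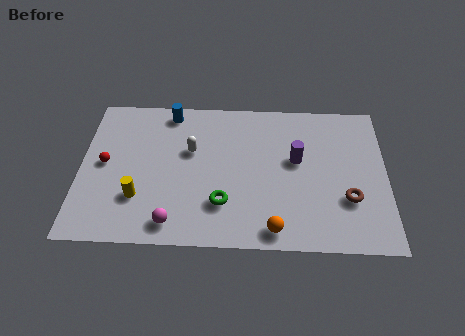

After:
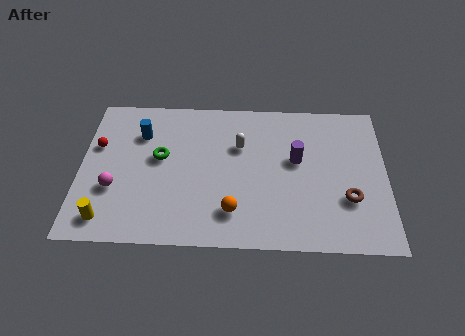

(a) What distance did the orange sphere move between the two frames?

2.2

From (9.5, 1.1) to (7.5, 2.1), the orange sphere covered √(2.0² + 1.0²) ≈ 2.2 units.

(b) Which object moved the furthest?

the green torus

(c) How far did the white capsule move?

2.4

From (5.4, 5.9) to (7.8, 6.3), the white capsule covered √(2.4² + 0.4²) ≈ 2.4 units.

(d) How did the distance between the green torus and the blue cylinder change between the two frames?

-4.6

The distance was about 6.4 in the first image and 1.8 in the second, so they moved 4.6 units closer together.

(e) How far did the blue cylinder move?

2.1

The blue cylinder was near (4.3, 8.4) before and (2.9, 6.9) after, so it travelled √(1.4² + 1.5²) ≈ 2.1 units.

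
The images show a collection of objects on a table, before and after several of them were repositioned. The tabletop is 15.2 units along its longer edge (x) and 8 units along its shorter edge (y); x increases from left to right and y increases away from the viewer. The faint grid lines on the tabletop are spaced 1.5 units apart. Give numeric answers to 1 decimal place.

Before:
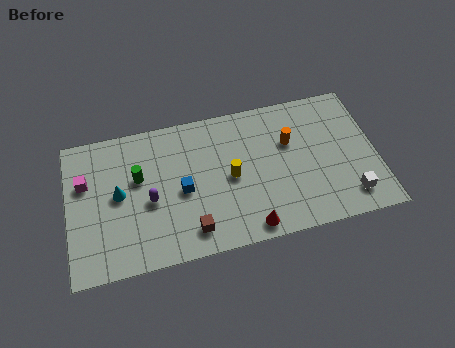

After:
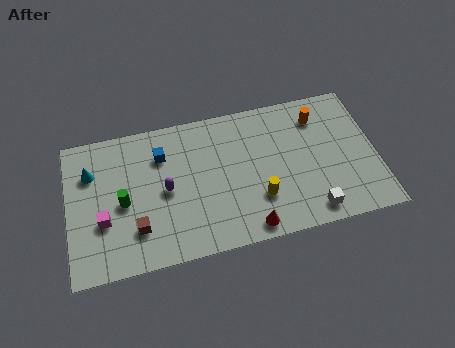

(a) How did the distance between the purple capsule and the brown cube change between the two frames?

-0.5

Before: roughly 2.8 units apart; after: 2.3. That's 0.5 units closer together.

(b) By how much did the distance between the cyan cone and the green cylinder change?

+1.3

Before: roughly 1.2 units apart; after: 2.5. That's 1.3 units further apart.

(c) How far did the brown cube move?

2.7

The brown cube moved from about (5.9, 1.4) to (3.3, 2.1), a distance of √(2.6² + 0.7²) ≈ 2.7.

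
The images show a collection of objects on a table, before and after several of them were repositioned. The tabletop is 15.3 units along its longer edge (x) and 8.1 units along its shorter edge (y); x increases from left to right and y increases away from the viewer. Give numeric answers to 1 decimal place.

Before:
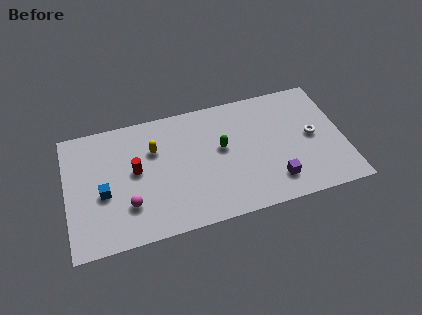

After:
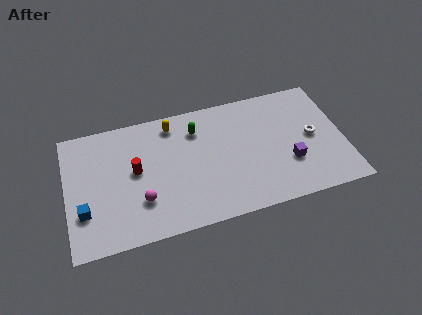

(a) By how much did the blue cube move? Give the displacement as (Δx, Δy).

(-1.1, -0.9)

From the two frames, the blue cube sits at roughly (2.0, 3.4) before and (0.9, 2.5) after.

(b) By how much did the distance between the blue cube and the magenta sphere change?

+1.4

Before: roughly 1.7 units apart; after: 3.1. That's 1.4 units further apart.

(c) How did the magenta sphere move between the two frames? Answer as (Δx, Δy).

(0.7, 0.1)

From the two frames, the magenta sphere sits at roughly (3.3, 2.3) before and (4.0, 2.4) after.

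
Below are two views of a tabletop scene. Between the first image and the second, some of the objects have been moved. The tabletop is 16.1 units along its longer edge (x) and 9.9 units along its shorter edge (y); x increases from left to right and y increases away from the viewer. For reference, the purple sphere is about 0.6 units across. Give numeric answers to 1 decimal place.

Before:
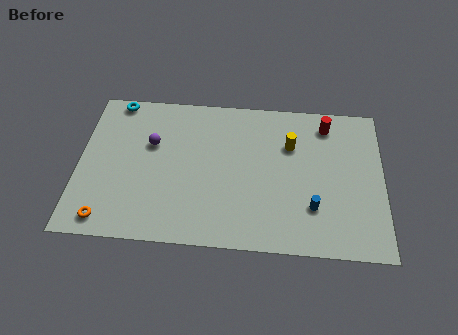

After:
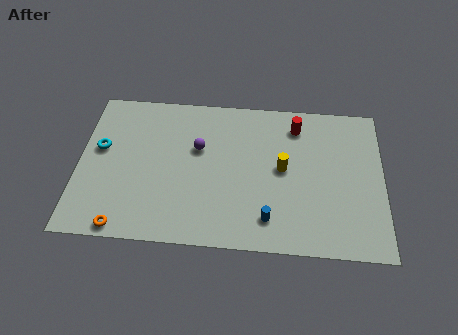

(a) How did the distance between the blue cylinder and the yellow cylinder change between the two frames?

-0.8

Before: roughly 4.2 units apart; after: 3.4. That's 0.8 units closer together.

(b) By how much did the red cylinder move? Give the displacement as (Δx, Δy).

(-1.6, -0.2)

The red cylinder was at about (13.1, 8.3) and moved to about (11.5, 8.1).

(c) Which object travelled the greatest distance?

the cyan torus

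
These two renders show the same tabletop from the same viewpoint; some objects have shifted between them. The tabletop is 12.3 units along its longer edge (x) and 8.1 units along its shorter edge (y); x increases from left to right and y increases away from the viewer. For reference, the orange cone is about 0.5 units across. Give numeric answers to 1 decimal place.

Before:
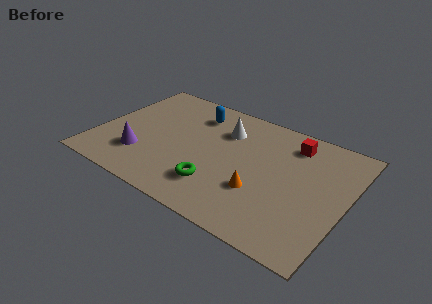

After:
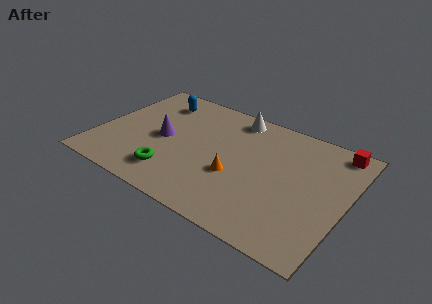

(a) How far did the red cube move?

2.2

The red cube was near (9.3, 6.6) before and (11.4, 7.2) after, so it travelled √(2.1² + 0.6²) ≈ 2.2 units.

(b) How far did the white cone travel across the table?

1.2

From (6.0, 5.9) to (6.3, 7.1), the white cone covered √(0.3² + 1.2²) ≈ 1.2 units.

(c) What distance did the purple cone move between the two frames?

1.9

The purple cone was near (2.4, 2.2) before and (3.2, 3.9) after, so it travelled √(0.8² + 1.7²) ≈ 1.9 units.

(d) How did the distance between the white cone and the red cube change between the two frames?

+1.7

They were about 3.4 units apart before and 5.1 after — 1.7 units further apart.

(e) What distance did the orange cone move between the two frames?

1.4

From (8.3, 2.7) to (7.0, 3.1), the orange cone covered √(1.3² + 0.4²) ≈ 1.4 units.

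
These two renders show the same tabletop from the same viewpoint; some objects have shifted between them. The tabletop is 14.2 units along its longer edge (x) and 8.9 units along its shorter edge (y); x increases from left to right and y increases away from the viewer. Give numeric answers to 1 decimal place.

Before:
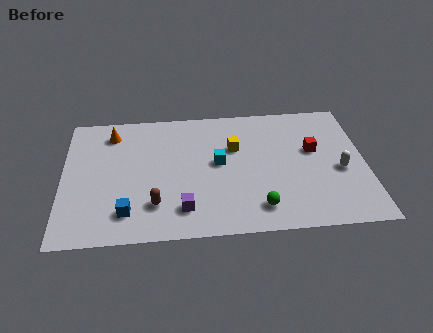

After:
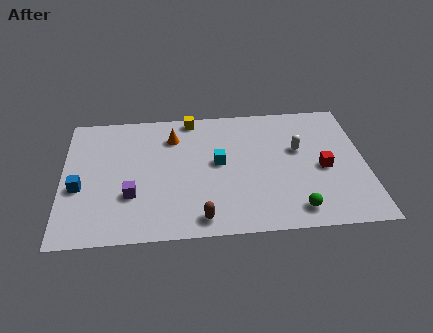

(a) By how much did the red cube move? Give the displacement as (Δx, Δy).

(0.4, -1.3)

The red cube started near (11.8, 5.3) and ended near (12.2, 4.0).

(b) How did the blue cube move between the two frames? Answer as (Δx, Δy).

(-2.2, 1.8)

From the two frames, the blue cube sits at roughly (3.0, 1.8) before and (0.8, 3.6) after.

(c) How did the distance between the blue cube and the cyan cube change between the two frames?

+1.4

The distance was about 5.2 in the first image and 6.6 in the second, so they moved 1.4 units further apart.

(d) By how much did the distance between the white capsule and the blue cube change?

+0.3

Before: roughly 10.2 units apart; after: 10.5. That's 0.3 units further apart.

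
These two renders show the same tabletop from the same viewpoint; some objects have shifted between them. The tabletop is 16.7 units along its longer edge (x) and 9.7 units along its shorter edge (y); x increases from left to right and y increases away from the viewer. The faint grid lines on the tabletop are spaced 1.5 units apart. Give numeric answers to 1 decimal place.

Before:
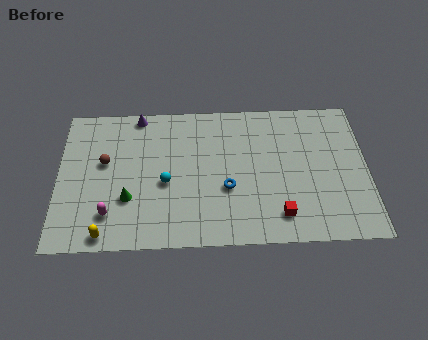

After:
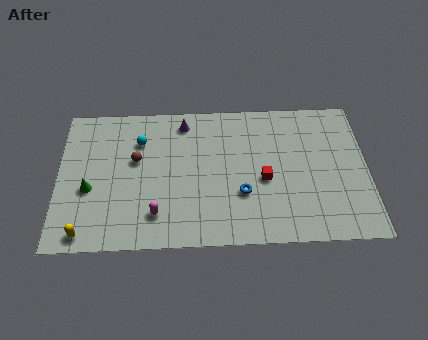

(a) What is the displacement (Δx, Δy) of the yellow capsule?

(-1.1, 0.1)

The yellow capsule was at about (2.6, 0.9) and moved to about (1.5, 1.0).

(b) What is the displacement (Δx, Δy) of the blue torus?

(0.8, -0.4)

The blue torus started near (9.1, 3.7) and ended near (9.9, 3.3).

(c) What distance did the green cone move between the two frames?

2.2

From (3.8, 3.2) to (1.7, 3.9), the green cone covered √(2.1² + 0.7²) ≈ 2.2 units.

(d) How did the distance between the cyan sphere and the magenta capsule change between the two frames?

+1.5

They were about 3.6 units apart before and 5.1 after — 1.5 units further apart.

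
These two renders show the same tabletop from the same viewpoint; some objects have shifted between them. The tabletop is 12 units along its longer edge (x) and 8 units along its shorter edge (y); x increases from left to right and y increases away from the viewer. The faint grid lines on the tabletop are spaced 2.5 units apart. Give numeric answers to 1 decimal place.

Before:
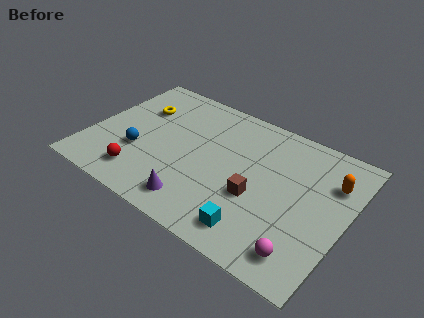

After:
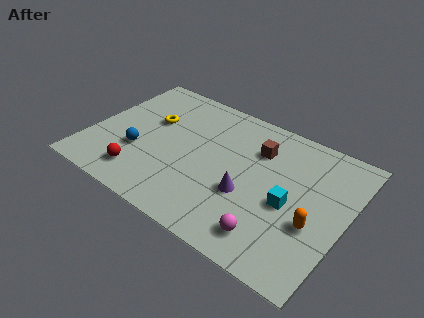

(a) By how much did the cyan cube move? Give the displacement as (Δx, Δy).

(1.2, 2.2)

From the two frames, the cyan cube sits at roughly (8.3, 1.3) before and (9.5, 3.5) after.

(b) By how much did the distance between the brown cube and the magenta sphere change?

+1.5

The distance was about 3.1 in the first image and 4.6 in the second, so they moved 1.5 units further apart.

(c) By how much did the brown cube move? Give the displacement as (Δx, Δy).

(-0.4, 2.7)

The brown cube started near (8.0, 3.1) and ended near (7.6, 5.8).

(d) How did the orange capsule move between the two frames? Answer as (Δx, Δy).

(-0.4, -2.7)

The orange capsule was at about (11.1, 5.7) and moved to about (10.7, 3.0).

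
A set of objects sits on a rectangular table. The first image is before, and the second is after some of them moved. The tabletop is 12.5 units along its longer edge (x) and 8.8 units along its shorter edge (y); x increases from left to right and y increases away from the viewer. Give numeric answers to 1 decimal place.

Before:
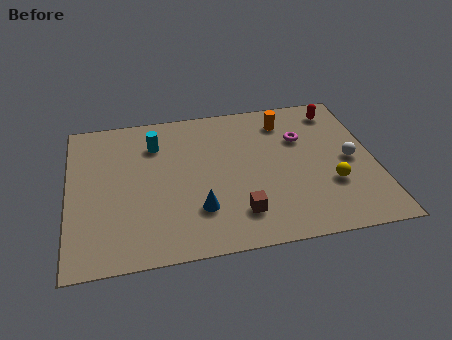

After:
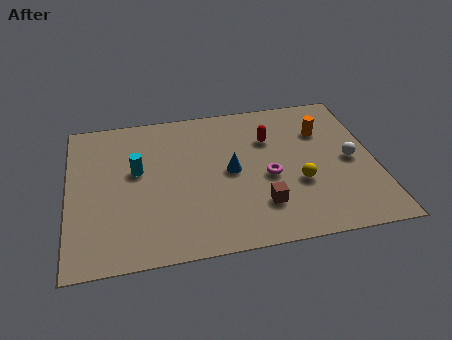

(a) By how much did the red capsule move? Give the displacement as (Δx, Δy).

(-2.9, -1.3)

The red capsule started near (11.2, 7.4) and ended near (8.3, 6.1).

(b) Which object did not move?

the white sphere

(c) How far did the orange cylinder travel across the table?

1.7

The orange cylinder moved from about (9.0, 7.1) to (10.5, 6.2), a distance of √(1.5² + 0.9²) ≈ 1.7.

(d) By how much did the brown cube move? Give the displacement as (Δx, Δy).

(0.9, 0.3)

The brown cube started near (6.8, 1.9) and ended near (7.7, 2.2).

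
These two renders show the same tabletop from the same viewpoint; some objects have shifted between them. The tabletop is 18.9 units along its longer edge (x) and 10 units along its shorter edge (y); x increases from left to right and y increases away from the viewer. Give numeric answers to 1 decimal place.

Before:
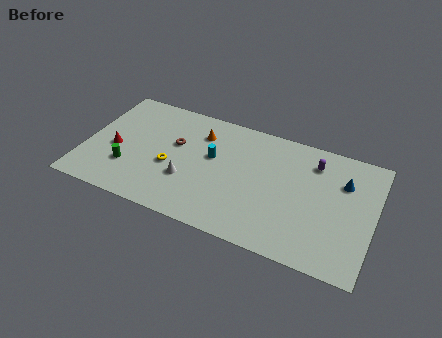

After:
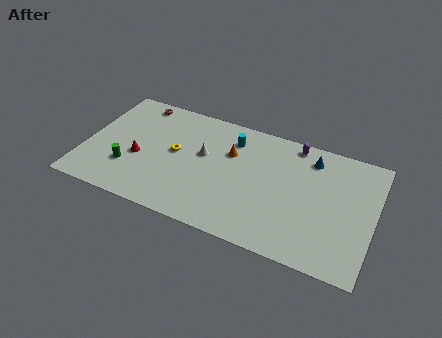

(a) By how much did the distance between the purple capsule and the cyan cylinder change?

-2.7

They were about 6.8 units apart before and 4.1 after — 2.7 units closer together.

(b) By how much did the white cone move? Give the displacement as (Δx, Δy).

(0.8, 2.5)

From the two frames, the white cone sits at roughly (6.9, 3.4) before and (7.7, 5.9) after.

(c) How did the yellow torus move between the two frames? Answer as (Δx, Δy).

(0.2, 1.3)

The yellow torus was at about (5.7, 4.1) and moved to about (5.9, 5.4).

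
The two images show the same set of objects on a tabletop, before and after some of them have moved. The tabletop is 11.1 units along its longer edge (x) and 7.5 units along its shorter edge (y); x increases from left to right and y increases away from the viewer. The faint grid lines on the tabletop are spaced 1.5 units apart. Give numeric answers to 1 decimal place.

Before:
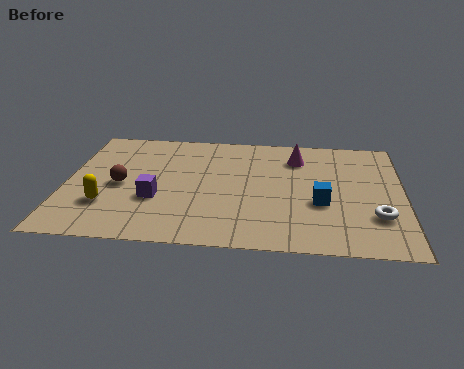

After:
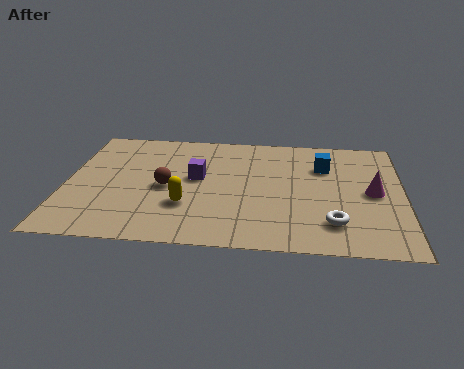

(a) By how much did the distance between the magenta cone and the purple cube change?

+0.3

They were about 5.5 units apart before and 5.8 after — 0.3 units further apart.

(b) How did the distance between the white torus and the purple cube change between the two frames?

-2.1

The distance was about 7.2 in the first image and 5.1 in the second, so they moved 2.1 units closer together.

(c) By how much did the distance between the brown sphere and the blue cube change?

-1.1

The distance was about 6.6 in the first image and 5.5 in the second, so they moved 1.1 units closer together.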